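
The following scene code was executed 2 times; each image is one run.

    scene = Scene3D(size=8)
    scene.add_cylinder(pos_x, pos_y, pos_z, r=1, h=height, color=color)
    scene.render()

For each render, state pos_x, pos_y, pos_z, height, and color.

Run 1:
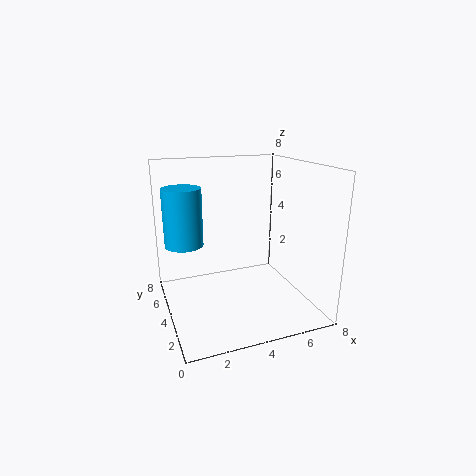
pos_x = 1
pos_y = 4
pos_z = 4
height = 3
color = 'deepskyblue'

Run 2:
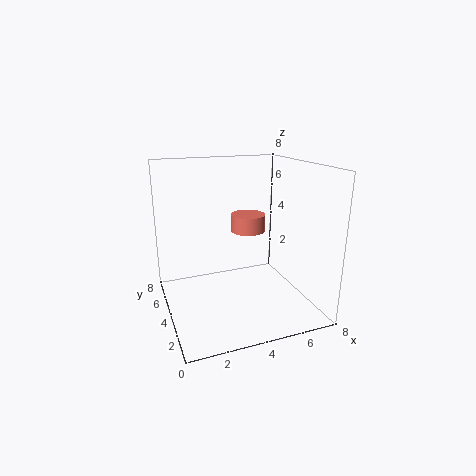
pos_x = 5
pos_y = 5
pos_z = 4
height = 1
color = 'salmon'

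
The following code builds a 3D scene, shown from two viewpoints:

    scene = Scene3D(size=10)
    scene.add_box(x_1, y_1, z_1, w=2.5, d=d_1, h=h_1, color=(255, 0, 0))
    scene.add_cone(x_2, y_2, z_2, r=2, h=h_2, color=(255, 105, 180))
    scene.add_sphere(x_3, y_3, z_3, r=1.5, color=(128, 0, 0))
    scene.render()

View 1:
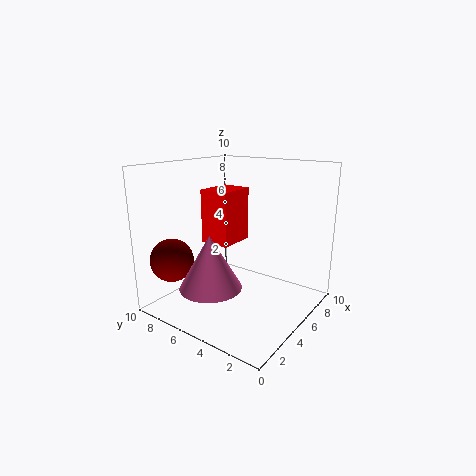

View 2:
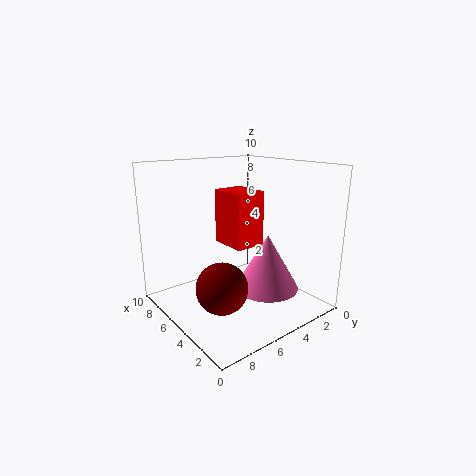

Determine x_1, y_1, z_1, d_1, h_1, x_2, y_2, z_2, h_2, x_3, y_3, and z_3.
x_1 = 3, y_1 = 4.5, z_1 = 5, d_1 = 2, h_1 = 3.5, x_2 = 2, y_2 = 5, z_2 = 2.5, h_2 = 3.5, x_3 = 2, y_3 = 8.5, z_3 = 3.5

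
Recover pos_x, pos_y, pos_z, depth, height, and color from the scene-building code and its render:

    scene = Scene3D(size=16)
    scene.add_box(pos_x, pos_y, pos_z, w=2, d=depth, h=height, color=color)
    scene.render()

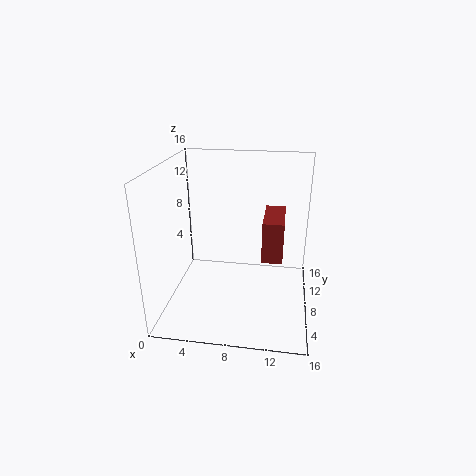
pos_x = 11, pos_y = 3, pos_z = 8, depth = 5, height = 4, color = 'brown'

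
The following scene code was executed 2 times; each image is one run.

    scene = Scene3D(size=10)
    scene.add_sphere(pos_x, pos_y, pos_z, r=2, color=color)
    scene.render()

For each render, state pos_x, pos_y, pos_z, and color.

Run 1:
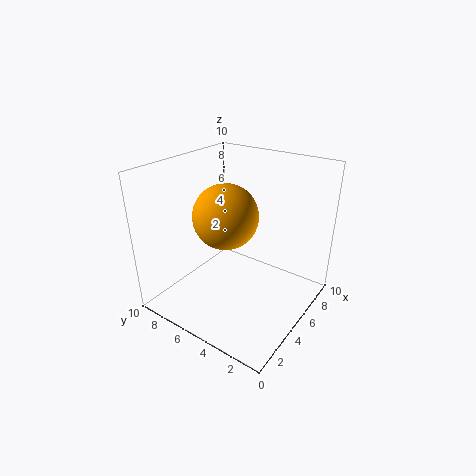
pos_x = 3; pos_y = 4.5; pos_z = 7.5; color = 'orange'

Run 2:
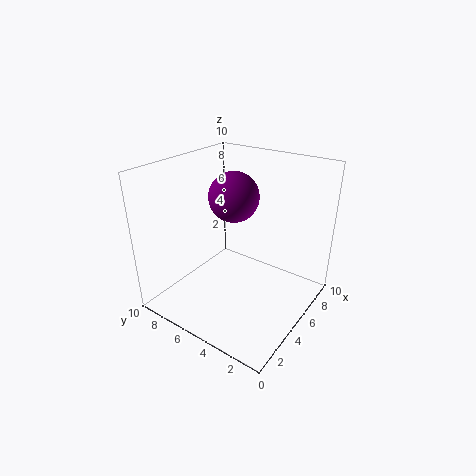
pos_x = 8; pos_y = 7.5; pos_z = 6.5; color = 'purple'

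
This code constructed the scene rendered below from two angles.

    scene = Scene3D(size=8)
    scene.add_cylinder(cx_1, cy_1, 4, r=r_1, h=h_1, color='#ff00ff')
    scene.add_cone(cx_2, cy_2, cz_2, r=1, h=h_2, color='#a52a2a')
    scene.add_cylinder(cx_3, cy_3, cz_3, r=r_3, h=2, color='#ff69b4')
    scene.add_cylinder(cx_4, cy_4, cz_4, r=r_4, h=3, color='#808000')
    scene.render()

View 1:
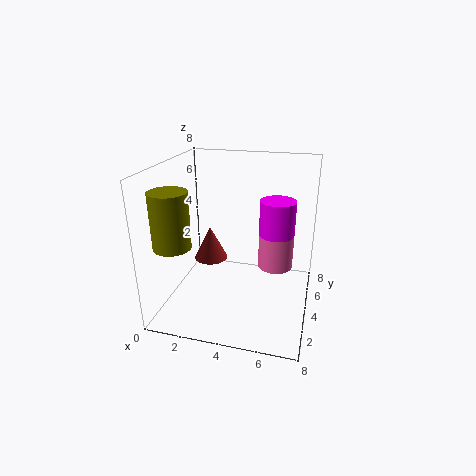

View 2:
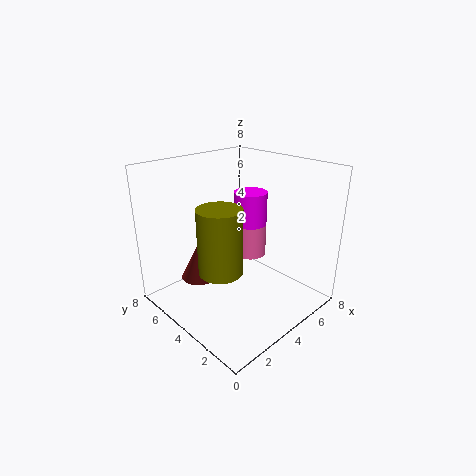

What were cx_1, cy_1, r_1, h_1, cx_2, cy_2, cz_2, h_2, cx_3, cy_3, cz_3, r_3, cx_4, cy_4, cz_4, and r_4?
cx_1 = 6, cy_1 = 5, r_1 = 1, h_1 = 2, cx_2 = 2, cy_2 = 5, cz_2 = 2, h_2 = 2, cx_3 = 6, cy_3 = 5, cz_3 = 2, r_3 = 1, cx_4 = 1, cy_4 = 2, cz_4 = 4, r_4 = 1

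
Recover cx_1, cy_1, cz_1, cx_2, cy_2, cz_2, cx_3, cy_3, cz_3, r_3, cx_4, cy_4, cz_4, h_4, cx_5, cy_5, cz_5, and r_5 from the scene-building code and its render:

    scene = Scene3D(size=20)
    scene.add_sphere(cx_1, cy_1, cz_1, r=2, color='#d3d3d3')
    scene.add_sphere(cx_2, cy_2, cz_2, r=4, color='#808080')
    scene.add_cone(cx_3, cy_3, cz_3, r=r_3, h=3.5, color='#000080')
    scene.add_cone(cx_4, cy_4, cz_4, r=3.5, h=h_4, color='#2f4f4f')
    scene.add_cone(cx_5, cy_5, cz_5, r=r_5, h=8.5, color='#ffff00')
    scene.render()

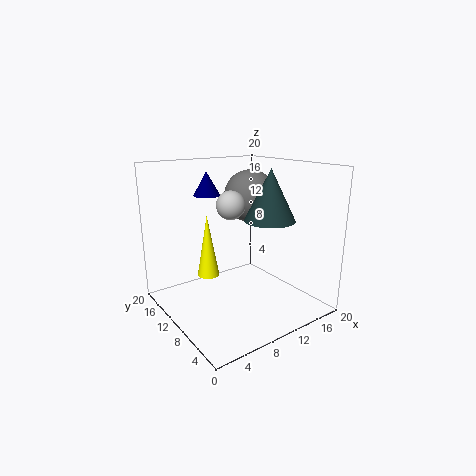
cx_1 = 9.5, cy_1 = 11, cz_1 = 14.5, cx_2 = 15.5, cy_2 = 14.5, cz_2 = 14.5, cx_3 = 9, cy_3 = 16.5, cz_3 = 15, r_3 = 2, cx_4 = 13.5, cy_4 = 7.5, cz_4 = 12.5, h_4 = 7, cx_5 = 6, cy_5 = 11.5, cz_5 = 5, r_5 = 1.5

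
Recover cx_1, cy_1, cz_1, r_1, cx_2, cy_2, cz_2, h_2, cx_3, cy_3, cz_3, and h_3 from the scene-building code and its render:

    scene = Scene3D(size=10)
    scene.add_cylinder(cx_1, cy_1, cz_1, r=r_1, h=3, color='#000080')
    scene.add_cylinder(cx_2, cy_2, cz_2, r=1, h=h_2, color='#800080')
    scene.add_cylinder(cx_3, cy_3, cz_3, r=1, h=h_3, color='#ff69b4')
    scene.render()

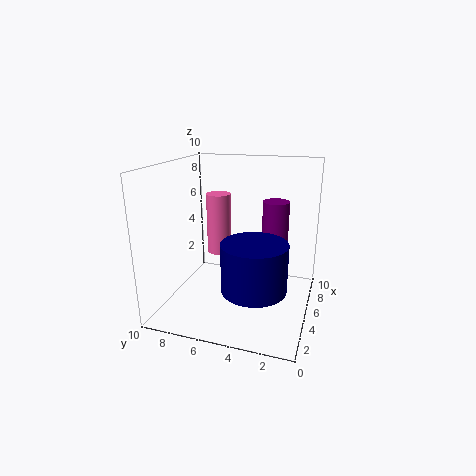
cx_1 = 2
cy_1 = 3
cz_1 = 3
r_1 = 2
cx_2 = 8
cy_2 = 3
cz_2 = 4
h_2 = 3
cx_3 = 9
cy_3 = 8
cz_3 = 2
h_3 = 5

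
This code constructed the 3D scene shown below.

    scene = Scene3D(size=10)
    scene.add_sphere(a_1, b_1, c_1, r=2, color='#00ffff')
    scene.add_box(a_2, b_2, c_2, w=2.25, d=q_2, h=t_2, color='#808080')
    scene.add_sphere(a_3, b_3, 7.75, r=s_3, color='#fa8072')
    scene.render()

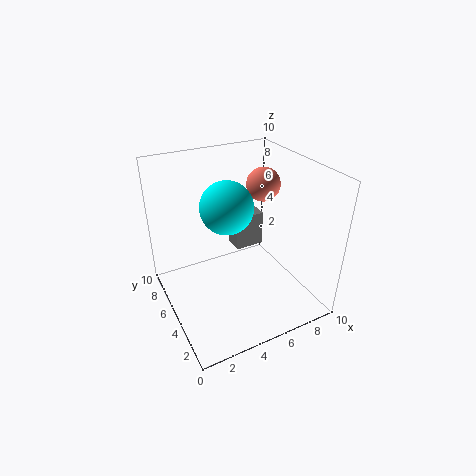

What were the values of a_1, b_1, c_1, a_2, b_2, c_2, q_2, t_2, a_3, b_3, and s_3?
a_1 = 5.25, b_1 = 7.25, c_1 = 6.25, a_2 = 6, b_2 = 7, c_2 = 2.5, q_2 = 1.5, t_2 = 2.75, a_3 = 8, b_3 = 6.75, s_3 = 1.25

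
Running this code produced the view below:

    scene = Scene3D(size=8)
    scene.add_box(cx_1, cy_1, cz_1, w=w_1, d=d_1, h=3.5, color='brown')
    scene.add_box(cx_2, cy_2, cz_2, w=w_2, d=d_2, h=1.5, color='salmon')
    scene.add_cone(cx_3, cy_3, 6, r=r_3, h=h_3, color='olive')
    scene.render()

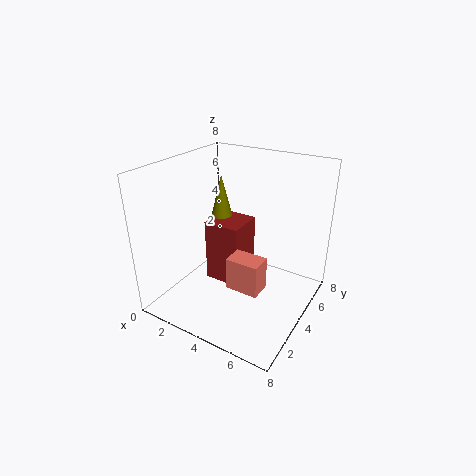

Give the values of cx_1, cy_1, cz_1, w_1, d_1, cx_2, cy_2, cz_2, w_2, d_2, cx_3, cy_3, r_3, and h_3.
cx_1 = 2.5; cy_1 = 3; cz_1 = 1.5; w_1 = 2; d_1 = 2; cx_2 = 5.5; cy_2 = 0.5; cz_2 = 3.5; w_2 = 1.5; d_2 = 1; cx_3 = 4; cy_3 = 2.5; r_3 = 0.5; h_3 = 2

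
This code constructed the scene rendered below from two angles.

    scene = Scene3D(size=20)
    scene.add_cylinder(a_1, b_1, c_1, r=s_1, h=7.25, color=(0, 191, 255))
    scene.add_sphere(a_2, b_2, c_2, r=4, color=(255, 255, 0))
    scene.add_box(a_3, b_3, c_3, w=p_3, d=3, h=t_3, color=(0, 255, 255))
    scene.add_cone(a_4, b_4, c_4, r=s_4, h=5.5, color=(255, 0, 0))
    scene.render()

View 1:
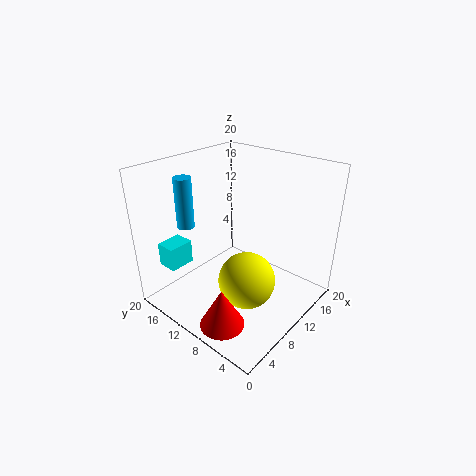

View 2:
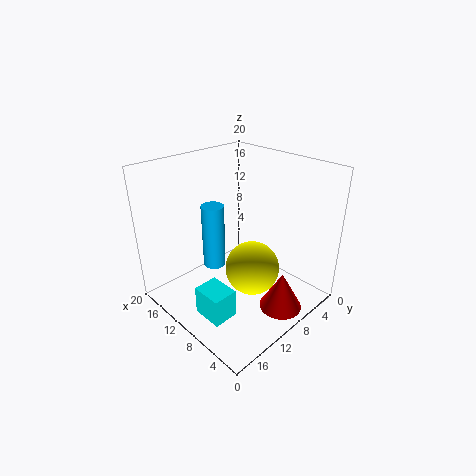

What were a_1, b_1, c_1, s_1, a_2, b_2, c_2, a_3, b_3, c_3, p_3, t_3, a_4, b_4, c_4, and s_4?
a_1 = 6.75, b_1 = 17, c_1 = 10.75, s_1 = 1.25, a_2 = 9.25, b_2 = 7.75, c_2 = 4.25, a_3 = 3.5, b_3 = 16.75, c_3 = 4.75, p_3 = 3.75, t_3 = 3.5, a_4 = 3.75, b_4 = 7.5, c_4 = 0.25, s_4 = 3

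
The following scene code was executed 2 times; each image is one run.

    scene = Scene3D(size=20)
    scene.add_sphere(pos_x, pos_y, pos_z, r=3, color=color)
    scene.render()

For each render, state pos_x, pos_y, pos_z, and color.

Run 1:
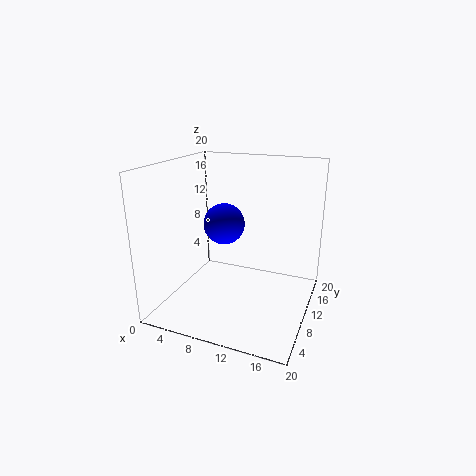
pos_x = 7
pos_y = 12
pos_z = 11
color = 'blue'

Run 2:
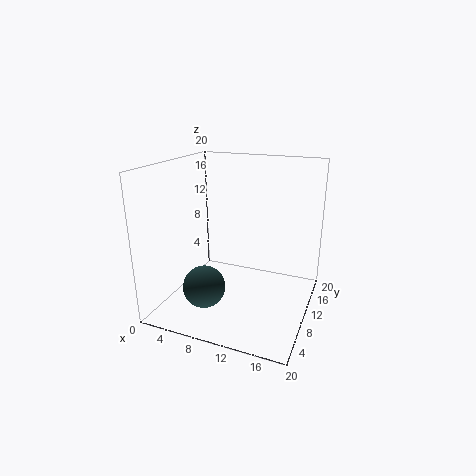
pos_x = 6
pos_y = 7
pos_z = 3
color = 'darkslategray'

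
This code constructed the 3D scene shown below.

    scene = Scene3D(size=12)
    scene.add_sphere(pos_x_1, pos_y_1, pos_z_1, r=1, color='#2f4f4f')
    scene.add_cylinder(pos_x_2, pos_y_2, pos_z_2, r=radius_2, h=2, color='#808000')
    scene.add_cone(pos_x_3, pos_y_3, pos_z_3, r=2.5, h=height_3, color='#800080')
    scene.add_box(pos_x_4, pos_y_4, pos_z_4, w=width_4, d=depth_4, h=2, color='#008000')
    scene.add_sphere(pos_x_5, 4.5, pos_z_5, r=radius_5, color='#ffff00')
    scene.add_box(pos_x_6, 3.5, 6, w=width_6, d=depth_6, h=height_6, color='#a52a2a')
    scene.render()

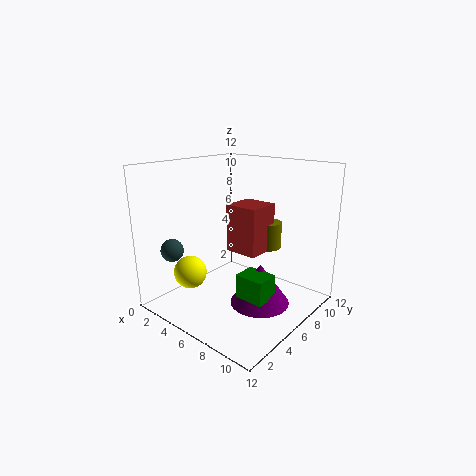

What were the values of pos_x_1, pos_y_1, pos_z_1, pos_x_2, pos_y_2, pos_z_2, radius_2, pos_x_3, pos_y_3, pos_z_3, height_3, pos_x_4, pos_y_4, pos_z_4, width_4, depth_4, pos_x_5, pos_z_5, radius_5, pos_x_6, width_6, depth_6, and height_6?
pos_x_1 = 1; pos_y_1 = 3; pos_z_1 = 4.5; pos_x_2 = 9; pos_y_2 = 6; pos_z_2 = 6; radius_2 = 1; pos_x_3 = 8; pos_y_3 = 6.5; pos_z_3 = 0.5; height_3 = 3.5; pos_x_4 = 7; pos_y_4 = 4.5; pos_z_4 = 1.5; width_4 = 2.5; depth_4 = 2; pos_x_5 = 1.5; pos_z_5 = 2; radius_5 = 1.5; pos_x_6 = 7; width_6 = 2.5; depth_6 = 2.5; height_6 = 3.5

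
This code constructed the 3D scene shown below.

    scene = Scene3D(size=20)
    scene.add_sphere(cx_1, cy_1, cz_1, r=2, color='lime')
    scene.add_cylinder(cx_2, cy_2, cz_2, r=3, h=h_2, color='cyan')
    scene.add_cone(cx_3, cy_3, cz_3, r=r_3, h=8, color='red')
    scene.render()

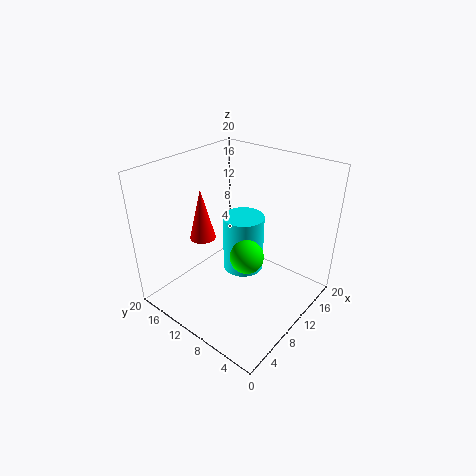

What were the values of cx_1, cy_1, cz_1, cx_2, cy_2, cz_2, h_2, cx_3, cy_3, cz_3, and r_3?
cx_1 = 5.5
cy_1 = 5
cz_1 = 11.5
cx_2 = 12.5
cy_2 = 11
cz_2 = 3.5
h_2 = 8.5
cx_3 = 10.5
cy_3 = 17.5
cz_3 = 7
r_3 = 2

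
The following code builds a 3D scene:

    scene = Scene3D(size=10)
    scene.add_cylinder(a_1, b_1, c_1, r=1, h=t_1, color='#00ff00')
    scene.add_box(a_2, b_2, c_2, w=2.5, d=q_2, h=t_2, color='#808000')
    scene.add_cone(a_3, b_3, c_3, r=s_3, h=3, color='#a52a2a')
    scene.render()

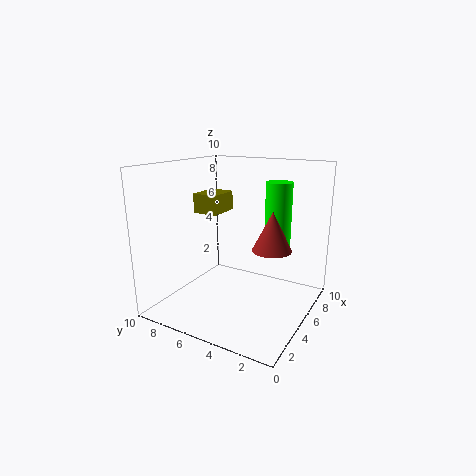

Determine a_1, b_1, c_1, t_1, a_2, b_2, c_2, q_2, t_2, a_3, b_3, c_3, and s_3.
a_1 = 8.5
b_1 = 3.5
c_1 = 3.5
t_1 = 5
a_2 = 6
b_2 = 7.5
c_2 = 6
q_2 = 2
t_2 = 1.5
a_3 = 7.5
b_3 = 3.5
c_3 = 3.5
s_3 = 1.5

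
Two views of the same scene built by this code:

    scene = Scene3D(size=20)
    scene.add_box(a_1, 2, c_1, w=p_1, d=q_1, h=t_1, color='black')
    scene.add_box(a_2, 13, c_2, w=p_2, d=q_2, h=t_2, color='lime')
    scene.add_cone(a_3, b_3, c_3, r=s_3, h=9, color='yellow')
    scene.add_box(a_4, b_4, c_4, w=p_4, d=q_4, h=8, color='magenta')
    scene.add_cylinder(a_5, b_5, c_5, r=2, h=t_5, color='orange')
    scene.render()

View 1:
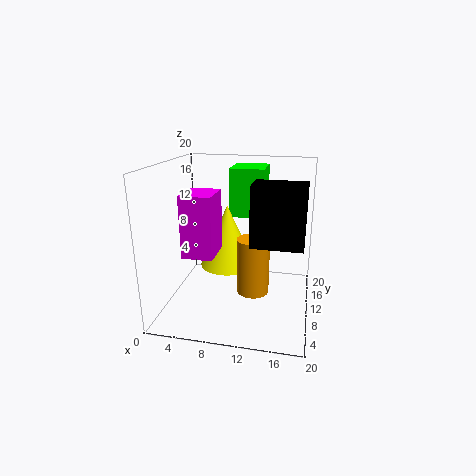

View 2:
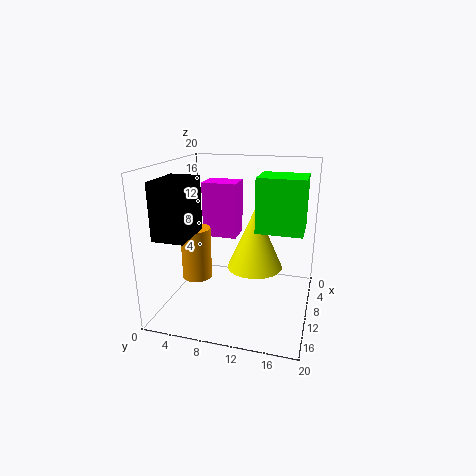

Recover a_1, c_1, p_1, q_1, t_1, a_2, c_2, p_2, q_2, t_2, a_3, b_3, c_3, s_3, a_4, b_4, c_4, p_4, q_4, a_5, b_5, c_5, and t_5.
a_1 = 13, c_1 = 12, p_1 = 6, q_1 = 4, t_1 = 7, a_2 = 8, c_2 = 12, p_2 = 5, q_2 = 6, t_2 = 7, a_3 = 8, b_3 = 12, c_3 = 5, s_3 = 4, a_4 = 4, b_4 = 4, c_4 = 9, p_4 = 4, q_4 = 5, a_5 = 13, b_5 = 5, c_5 = 5, t_5 = 7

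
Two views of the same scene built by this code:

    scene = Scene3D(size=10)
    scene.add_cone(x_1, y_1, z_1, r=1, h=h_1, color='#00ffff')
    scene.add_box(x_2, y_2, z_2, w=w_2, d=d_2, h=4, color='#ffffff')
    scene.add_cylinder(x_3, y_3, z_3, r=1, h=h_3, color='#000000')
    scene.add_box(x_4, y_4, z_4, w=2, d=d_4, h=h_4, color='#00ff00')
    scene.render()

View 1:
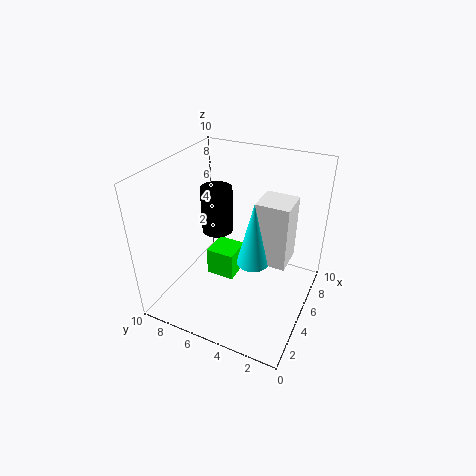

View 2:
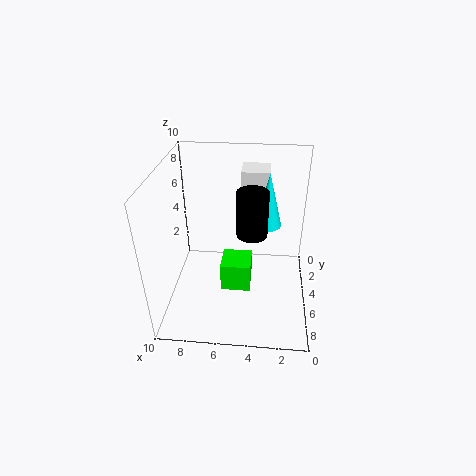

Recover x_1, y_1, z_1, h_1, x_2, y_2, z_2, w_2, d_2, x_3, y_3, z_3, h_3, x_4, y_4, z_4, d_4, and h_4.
x_1 = 3; y_1 = 3; z_1 = 5; h_1 = 4; x_2 = 3; y_2 = 1; z_2 = 5; w_2 = 2; d_2 = 2; x_3 = 4; y_3 = 6; z_3 = 6; h_3 = 3; x_4 = 4; y_4 = 5; z_4 = 2; d_4 = 2; h_4 = 2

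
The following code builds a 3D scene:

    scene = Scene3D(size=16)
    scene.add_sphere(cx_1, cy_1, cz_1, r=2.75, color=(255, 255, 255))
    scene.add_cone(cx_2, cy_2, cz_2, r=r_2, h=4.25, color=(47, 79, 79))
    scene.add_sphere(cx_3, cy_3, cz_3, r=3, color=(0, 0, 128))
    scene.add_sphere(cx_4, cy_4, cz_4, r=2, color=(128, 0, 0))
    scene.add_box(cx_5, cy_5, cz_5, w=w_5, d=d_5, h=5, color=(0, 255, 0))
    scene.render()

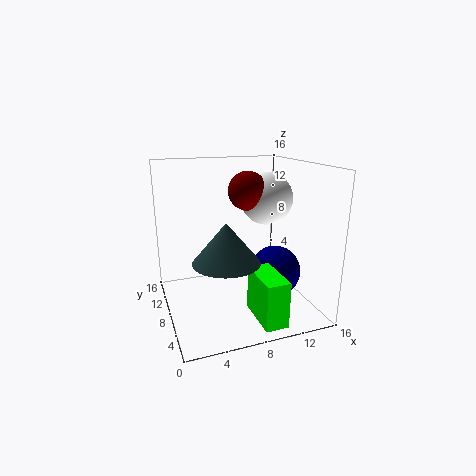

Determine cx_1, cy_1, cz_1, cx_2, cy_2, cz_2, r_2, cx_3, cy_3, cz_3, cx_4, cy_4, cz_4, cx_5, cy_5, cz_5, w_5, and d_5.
cx_1 = 10.75
cy_1 = 6.75
cz_1 = 12.5
cx_2 = 5.75
cy_2 = 5.25
cz_2 = 6.5
r_2 = 3.5
cx_3 = 12.75
cy_3 = 8
cz_3 = 3.25
cx_4 = 8.5
cy_4 = 6.5
cz_4 = 13.5
cx_5 = 8.5
cy_5 = 1
cz_5 = 0.25
w_5 = 2.5
d_5 = 5.25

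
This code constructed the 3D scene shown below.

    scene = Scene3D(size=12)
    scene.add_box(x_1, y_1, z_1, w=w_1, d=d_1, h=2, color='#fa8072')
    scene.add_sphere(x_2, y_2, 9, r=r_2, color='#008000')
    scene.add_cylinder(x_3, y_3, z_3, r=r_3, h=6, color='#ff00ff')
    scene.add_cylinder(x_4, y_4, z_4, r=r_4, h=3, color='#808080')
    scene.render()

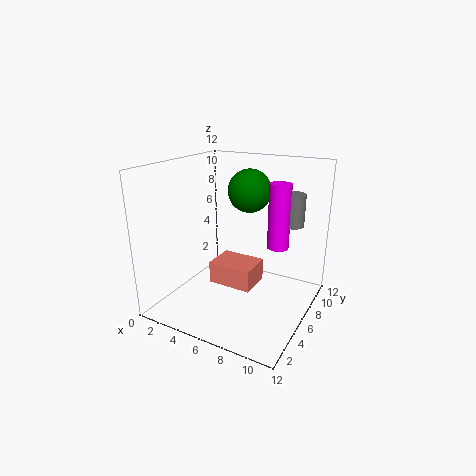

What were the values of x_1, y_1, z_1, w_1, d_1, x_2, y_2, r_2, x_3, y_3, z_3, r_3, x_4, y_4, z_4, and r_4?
x_1 = 3, y_1 = 6, z_1 = 1, w_1 = 4, d_1 = 3, x_2 = 5, y_2 = 10, r_2 = 2, x_3 = 8, y_3 = 10, z_3 = 4, r_3 = 1, x_4 = 9, y_4 = 11, z_4 = 6, r_4 = 1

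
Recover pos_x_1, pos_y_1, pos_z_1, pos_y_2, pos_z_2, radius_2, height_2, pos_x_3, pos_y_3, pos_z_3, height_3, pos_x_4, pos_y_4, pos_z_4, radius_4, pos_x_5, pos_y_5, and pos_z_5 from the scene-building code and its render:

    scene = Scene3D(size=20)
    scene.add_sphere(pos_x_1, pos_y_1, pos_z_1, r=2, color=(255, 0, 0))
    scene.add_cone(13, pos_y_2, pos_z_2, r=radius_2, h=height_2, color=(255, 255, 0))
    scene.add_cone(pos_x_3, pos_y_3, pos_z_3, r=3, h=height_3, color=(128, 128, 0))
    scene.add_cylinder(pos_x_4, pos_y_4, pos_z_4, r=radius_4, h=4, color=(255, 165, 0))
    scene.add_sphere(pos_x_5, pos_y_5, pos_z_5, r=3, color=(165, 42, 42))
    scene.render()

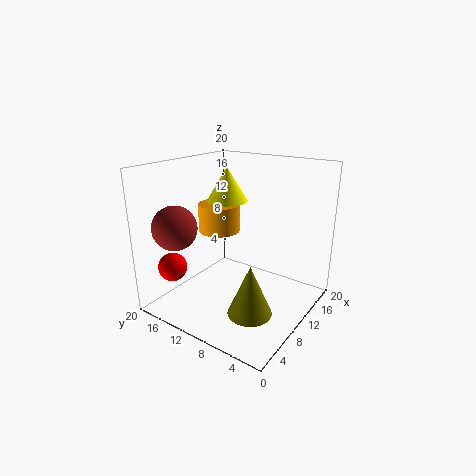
pos_x_1 = 4
pos_y_1 = 17
pos_z_1 = 6
pos_y_2 = 14
pos_z_2 = 14
radius_2 = 3
height_2 = 5
pos_x_3 = 7
pos_y_3 = 6
pos_z_3 = 1
height_3 = 7
pos_x_4 = 11
pos_y_4 = 14
pos_z_4 = 10
radius_4 = 3
pos_x_5 = 4
pos_y_5 = 16
pos_z_5 = 12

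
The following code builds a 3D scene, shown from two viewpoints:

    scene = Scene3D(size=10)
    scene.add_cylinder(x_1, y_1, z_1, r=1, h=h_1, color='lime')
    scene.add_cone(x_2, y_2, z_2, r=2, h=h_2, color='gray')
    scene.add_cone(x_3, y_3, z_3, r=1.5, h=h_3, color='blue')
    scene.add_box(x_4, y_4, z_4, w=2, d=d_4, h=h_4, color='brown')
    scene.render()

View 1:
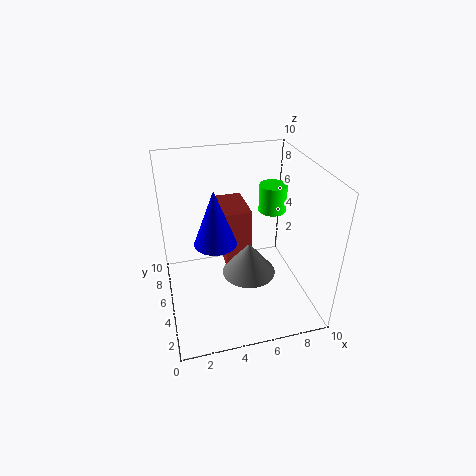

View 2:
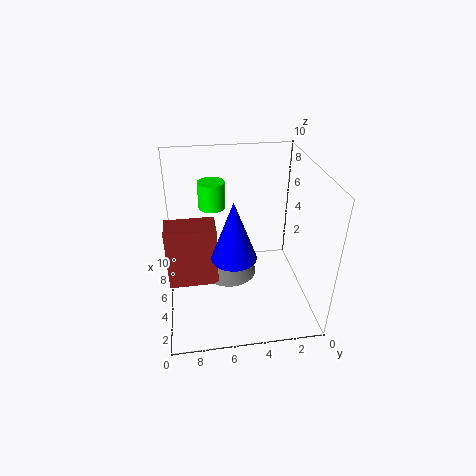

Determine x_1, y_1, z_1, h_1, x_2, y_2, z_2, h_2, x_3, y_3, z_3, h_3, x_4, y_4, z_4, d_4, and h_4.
x_1 = 8
y_1 = 6.5
z_1 = 6
h_1 = 2
x_2 = 6
y_2 = 5.5
z_2 = 1.5
h_2 = 2.5
x_3 = 3.5
y_3 = 5.5
z_3 = 4.5
h_3 = 4
x_4 = 4.5
y_4 = 6.5
z_4 = 1.5
d_4 = 3.5
h_4 = 4.5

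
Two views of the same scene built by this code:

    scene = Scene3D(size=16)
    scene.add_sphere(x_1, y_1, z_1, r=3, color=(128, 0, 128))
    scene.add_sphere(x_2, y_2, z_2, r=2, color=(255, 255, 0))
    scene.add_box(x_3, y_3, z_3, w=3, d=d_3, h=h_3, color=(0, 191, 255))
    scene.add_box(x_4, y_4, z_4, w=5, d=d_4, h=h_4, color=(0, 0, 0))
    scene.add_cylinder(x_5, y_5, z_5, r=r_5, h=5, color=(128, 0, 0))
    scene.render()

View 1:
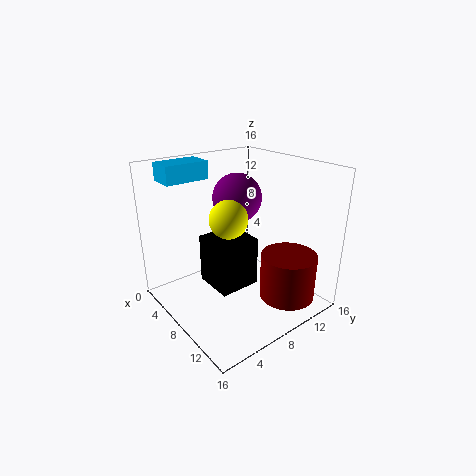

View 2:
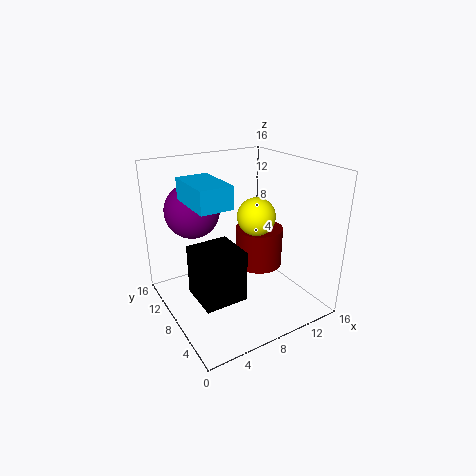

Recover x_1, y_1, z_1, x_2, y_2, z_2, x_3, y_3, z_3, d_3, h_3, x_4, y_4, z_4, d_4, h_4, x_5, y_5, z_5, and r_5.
x_1 = 4; y_1 = 11; z_1 = 11; x_2 = 9; y_2 = 6; z_2 = 11; x_3 = 1; y_3 = 2; z_3 = 14; d_3 = 5; h_3 = 2; x_4 = 3; y_4 = 6; z_4 = 1; d_4 = 5; h_4 = 6; x_5 = 13; y_5 = 11; z_5 = 2; r_5 = 3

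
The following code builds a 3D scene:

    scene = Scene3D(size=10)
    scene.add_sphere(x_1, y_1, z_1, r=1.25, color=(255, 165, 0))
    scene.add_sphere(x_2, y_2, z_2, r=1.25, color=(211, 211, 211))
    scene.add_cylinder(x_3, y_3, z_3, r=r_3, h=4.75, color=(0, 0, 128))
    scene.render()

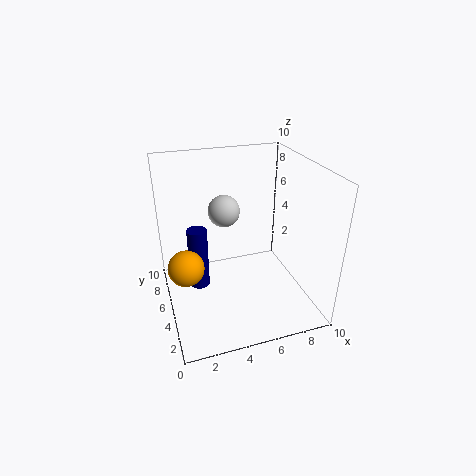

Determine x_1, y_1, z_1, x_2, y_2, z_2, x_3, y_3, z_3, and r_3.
x_1 = 1.25, y_1 = 5, z_1 = 3.25, x_2 = 5, y_2 = 8.5, z_2 = 5.5, x_3 = 2.5, y_3 = 7, z_3 = 0.25, r_3 = 0.75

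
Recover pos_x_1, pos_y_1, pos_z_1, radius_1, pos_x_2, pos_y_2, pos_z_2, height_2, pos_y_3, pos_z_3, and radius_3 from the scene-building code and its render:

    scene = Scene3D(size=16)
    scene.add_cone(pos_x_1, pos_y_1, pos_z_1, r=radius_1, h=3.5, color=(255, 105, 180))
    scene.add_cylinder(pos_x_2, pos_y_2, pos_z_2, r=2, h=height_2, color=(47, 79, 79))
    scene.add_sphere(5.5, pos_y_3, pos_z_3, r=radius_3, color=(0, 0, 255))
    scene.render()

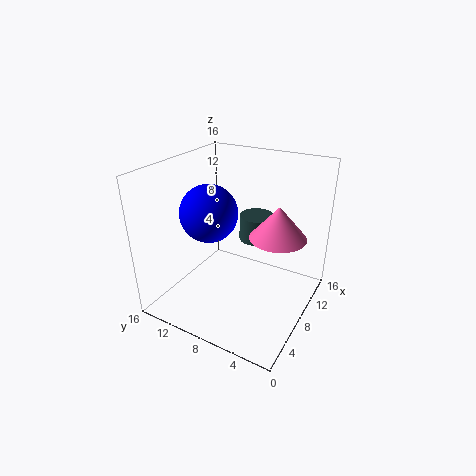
pos_x_1 = 8.5
pos_y_1 = 3.5
pos_z_1 = 9
radius_1 = 3
pos_x_2 = 11.5
pos_y_2 = 7.5
pos_z_2 = 6.5
height_2 = 3
pos_y_3 = 10
pos_z_3 = 11.5
radius_3 = 3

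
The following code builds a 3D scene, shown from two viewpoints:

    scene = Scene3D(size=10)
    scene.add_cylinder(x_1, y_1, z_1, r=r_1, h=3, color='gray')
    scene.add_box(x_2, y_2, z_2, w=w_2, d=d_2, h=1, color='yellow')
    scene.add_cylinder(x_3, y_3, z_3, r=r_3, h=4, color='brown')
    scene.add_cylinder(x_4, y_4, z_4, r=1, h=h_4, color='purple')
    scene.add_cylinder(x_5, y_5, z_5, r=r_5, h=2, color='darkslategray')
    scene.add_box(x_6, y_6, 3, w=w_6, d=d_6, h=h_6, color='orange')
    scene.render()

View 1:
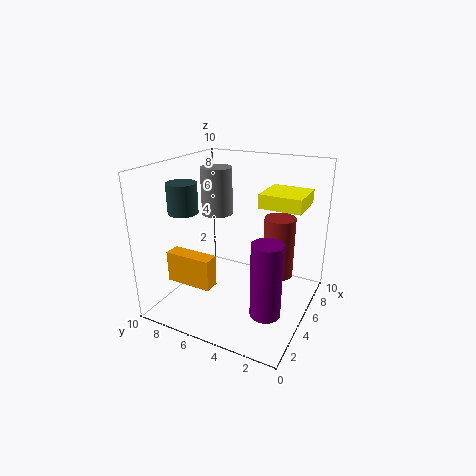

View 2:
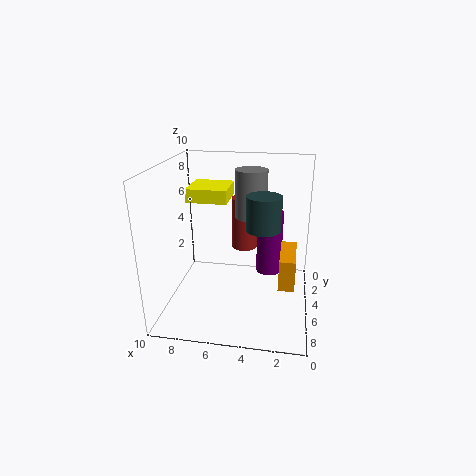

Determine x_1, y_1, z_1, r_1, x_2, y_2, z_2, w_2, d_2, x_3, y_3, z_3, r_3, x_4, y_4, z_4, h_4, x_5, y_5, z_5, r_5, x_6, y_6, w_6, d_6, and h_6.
x_1 = 4
y_1 = 6
z_1 = 7
r_1 = 1
x_2 = 6
y_2 = 1
z_2 = 7
w_2 = 3
d_2 = 3
x_3 = 5
y_3 = 2
z_3 = 3
r_3 = 1
x_4 = 3
y_4 = 2
z_4 = 1
h_4 = 5
x_5 = 3
y_5 = 8
z_5 = 7
r_5 = 1
x_6 = 1
y_6 = 5
w_6 = 1
d_6 = 3
h_6 = 2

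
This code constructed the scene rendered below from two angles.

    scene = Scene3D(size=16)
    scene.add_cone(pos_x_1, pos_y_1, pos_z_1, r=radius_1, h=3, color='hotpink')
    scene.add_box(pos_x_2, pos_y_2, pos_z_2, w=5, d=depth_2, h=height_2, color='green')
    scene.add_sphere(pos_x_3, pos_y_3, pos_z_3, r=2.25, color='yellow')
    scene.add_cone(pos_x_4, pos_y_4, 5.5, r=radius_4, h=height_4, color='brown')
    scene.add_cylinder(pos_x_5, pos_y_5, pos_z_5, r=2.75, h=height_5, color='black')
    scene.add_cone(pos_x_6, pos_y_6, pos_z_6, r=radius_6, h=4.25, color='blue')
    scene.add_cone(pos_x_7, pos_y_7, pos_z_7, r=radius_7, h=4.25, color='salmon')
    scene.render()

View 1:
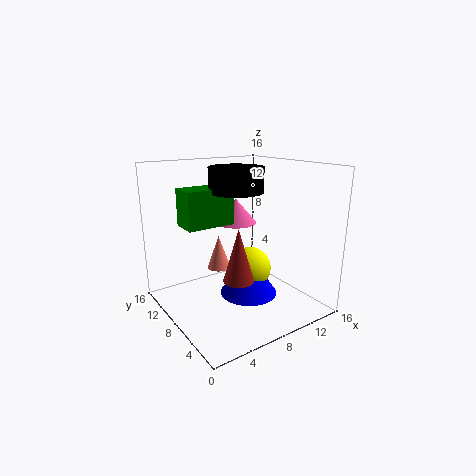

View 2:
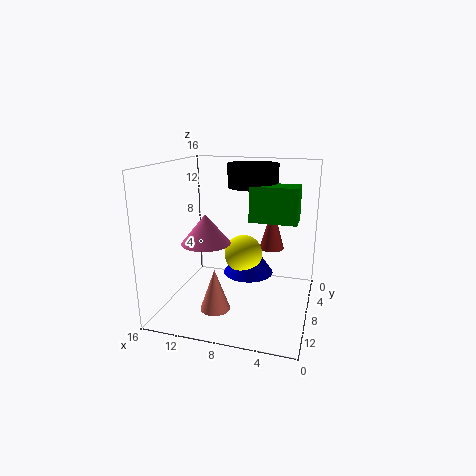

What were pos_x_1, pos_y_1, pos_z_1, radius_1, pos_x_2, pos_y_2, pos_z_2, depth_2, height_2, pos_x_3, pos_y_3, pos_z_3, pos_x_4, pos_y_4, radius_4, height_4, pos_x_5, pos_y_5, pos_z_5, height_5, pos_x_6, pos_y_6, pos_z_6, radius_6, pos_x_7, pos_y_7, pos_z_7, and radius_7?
pos_x_1 = 10.25
pos_y_1 = 11.75
pos_z_1 = 8.5
radius_1 = 2.5
pos_x_2 = 1.5
pos_y_2 = 6.5
pos_z_2 = 10.25
depth_2 = 2.75
height_2 = 3.75
pos_x_3 = 8
pos_y_3 = 5.75
pos_z_3 = 5.25
pos_x_4 = 5
pos_y_4 = 3.5
radius_4 = 1.5
height_4 = 5.25
pos_x_5 = 6.75
pos_y_5 = 6.5
pos_z_5 = 13.5
height_5 = 2.5
pos_x_6 = 7.5
pos_y_6 = 5.25
pos_z_6 = 2.75
radius_6 = 3
pos_x_7 = 8.75
pos_y_7 = 13.5
pos_z_7 = 2.25
radius_7 = 1.5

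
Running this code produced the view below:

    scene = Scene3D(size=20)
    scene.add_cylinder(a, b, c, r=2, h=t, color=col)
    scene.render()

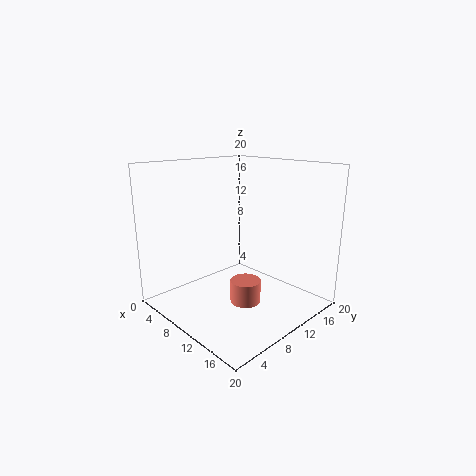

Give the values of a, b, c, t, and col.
a = 13.5, b = 8, c = 2.5, t = 3, col = 'salmon'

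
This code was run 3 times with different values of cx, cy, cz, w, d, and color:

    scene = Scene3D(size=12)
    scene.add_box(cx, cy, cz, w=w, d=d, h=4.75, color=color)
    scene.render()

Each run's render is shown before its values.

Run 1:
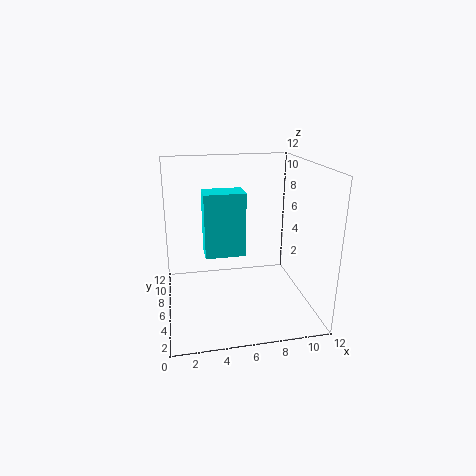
cx = 3, cy = 3, cz = 5.75, w = 3, d = 2, color = 'cyan'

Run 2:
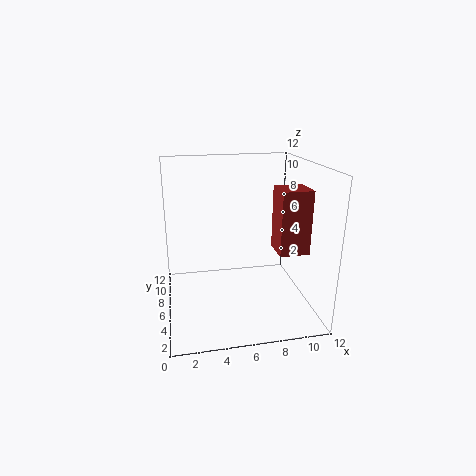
cx = 8.25, cy = 1.75, cz = 6, w = 2.25, d = 2.25, color = 'brown'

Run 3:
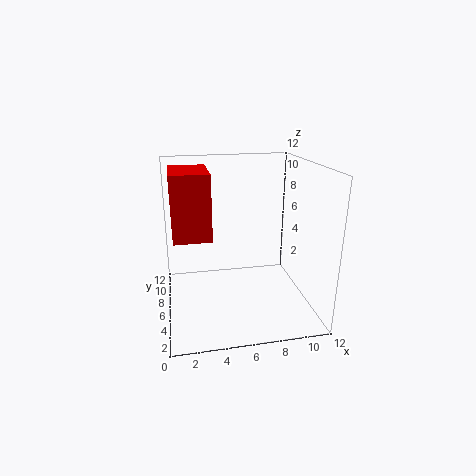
cx = 0.75, cy = 2.5, cz = 7.25, w = 2.75, d = 4.25, color = 'red'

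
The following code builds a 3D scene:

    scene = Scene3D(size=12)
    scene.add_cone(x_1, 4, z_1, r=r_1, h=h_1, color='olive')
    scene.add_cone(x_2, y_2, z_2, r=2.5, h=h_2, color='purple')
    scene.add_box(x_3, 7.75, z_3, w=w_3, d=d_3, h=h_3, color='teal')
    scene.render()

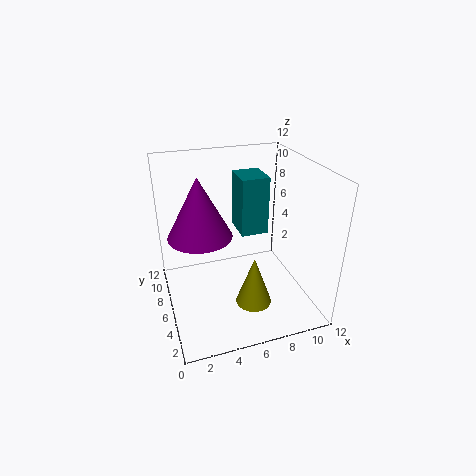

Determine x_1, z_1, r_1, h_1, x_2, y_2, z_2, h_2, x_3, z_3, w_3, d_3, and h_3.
x_1 = 6.75; z_1 = 0.75; r_1 = 1.5; h_1 = 4.25; x_2 = 2.75; y_2 = 5.5; z_2 = 7; h_2 = 4.75; x_3 = 7; z_3 = 5; w_3 = 2.5; d_3 = 3; h_3 = 5.25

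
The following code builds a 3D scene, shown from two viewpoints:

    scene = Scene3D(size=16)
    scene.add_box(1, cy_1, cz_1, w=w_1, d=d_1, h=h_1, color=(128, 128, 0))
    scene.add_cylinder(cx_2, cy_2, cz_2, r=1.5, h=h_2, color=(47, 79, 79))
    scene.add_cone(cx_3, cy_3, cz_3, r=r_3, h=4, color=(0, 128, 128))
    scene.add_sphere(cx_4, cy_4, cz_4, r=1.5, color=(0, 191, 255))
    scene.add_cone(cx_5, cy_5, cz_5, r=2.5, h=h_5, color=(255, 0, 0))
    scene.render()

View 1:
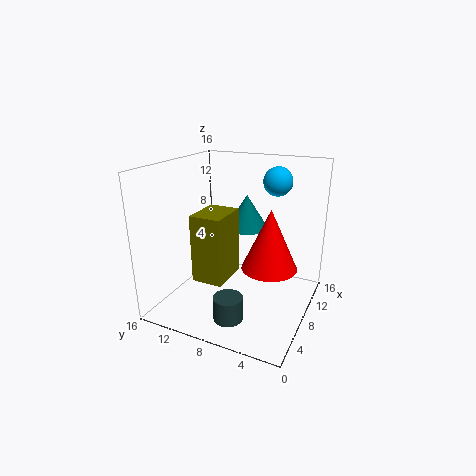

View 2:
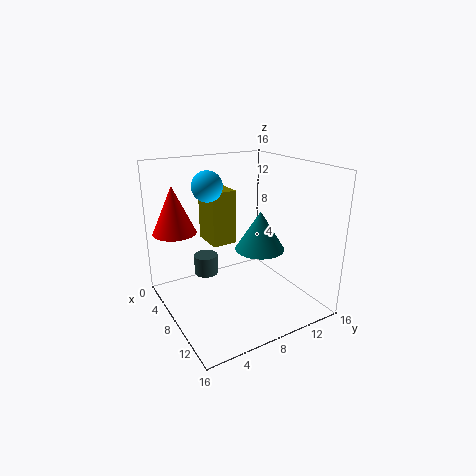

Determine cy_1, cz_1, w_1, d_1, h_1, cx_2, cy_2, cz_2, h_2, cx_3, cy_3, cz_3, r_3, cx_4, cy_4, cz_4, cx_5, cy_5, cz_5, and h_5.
cy_1 = 6.5; cz_1 = 6; w_1 = 4; d_1 = 3; h_1 = 6.5; cx_2 = 2.5; cy_2 = 6.5; cz_2 = 1.5; h_2 = 2.5; cx_3 = 11.5; cy_3 = 8.5; cz_3 = 8; r_3 = 2.5; cx_4 = 9; cy_4 = 4; cz_4 = 14.5; cx_5 = 3; cy_5 = 2.5; cz_5 = 8; h_5 = 5.5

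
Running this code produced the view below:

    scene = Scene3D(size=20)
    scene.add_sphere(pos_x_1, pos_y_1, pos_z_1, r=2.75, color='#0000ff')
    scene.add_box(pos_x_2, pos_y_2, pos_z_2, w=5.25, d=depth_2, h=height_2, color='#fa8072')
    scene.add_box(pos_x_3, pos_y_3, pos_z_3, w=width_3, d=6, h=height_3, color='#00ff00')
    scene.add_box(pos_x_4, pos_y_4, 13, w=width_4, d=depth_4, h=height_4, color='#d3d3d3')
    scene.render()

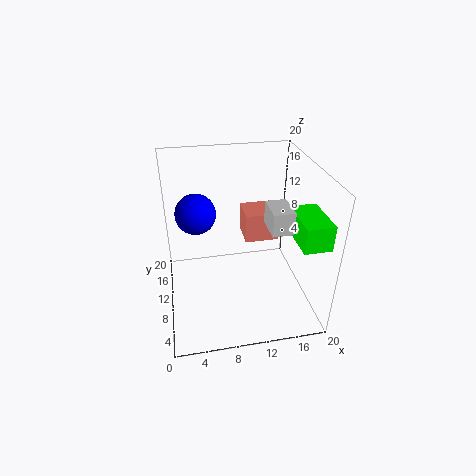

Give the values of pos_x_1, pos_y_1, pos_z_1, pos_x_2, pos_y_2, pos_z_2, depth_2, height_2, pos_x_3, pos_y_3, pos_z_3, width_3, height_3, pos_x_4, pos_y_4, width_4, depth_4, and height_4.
pos_x_1 = 4.5
pos_y_1 = 11.5
pos_z_1 = 13.5
pos_x_2 = 12
pos_y_2 = 13.75
pos_z_2 = 6.5
depth_2 = 4.75
height_2 = 4.5
pos_x_3 = 16
pos_y_3 = 1.25
pos_z_3 = 12.5
width_3 = 3.5
height_3 = 3.25
pos_x_4 = 13.25
pos_y_4 = 4.75
width_4 = 2.75
depth_4 = 4
height_4 = 3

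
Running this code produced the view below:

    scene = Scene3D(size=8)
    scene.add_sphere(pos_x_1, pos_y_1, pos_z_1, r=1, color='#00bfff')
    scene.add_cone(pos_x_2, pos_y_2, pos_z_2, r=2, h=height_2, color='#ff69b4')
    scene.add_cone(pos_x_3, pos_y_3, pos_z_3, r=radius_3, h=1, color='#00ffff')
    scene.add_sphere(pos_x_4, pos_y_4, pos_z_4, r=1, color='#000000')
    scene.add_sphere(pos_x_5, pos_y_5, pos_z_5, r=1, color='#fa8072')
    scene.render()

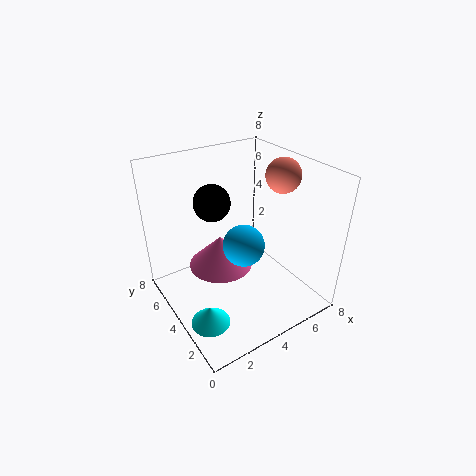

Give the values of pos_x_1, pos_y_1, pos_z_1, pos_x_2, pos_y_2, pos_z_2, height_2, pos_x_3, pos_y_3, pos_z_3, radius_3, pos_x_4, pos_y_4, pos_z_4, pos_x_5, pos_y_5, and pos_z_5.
pos_x_1 = 3
pos_y_1 = 2
pos_z_1 = 5
pos_x_2 = 4
pos_y_2 = 6
pos_z_2 = 1
height_2 = 2
pos_x_3 = 1
pos_y_3 = 2
pos_z_3 = 1
radius_3 = 1
pos_x_4 = 3
pos_y_4 = 5
pos_z_4 = 6
pos_x_5 = 7
pos_y_5 = 4
pos_z_5 = 7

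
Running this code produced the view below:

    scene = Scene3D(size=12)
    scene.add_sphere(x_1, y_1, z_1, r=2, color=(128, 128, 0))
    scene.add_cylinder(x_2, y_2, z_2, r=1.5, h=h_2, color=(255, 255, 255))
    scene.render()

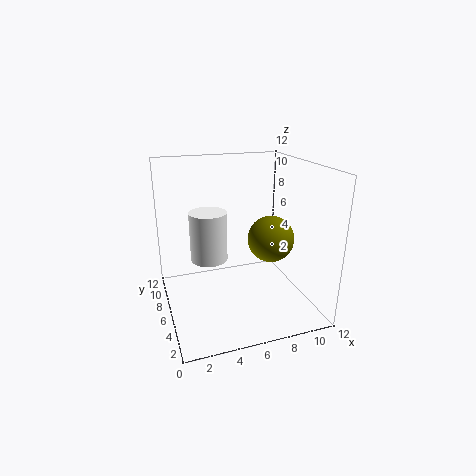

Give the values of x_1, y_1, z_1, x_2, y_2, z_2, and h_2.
x_1 = 9
y_1 = 6
z_1 = 5.5
x_2 = 3.5
y_2 = 6
z_2 = 4.5
h_2 = 4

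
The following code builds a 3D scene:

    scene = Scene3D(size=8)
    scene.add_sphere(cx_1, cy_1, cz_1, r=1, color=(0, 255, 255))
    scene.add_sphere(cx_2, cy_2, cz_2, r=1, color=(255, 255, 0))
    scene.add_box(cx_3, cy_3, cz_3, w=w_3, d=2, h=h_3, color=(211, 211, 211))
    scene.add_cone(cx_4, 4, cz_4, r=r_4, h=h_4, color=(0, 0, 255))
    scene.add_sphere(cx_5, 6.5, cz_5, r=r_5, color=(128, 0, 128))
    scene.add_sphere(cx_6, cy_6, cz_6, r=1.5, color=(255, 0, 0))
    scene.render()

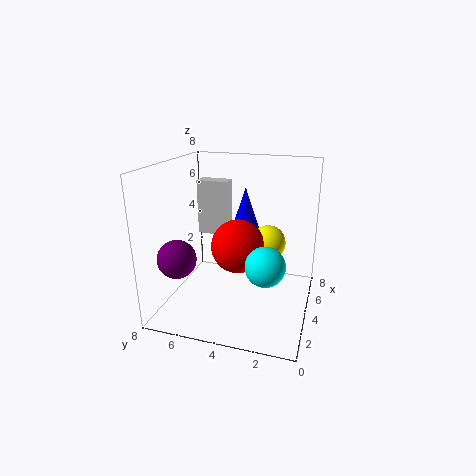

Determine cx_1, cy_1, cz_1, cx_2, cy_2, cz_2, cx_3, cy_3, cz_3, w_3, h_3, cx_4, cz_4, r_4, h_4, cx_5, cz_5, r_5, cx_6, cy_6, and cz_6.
cx_1 = 2; cy_1 = 2; cz_1 = 3.5; cx_2 = 5; cy_2 = 2.5; cz_2 = 3.5; cx_3 = 6.5; cy_3 = 5.5; cz_3 = 3; w_3 = 1; h_3 = 3.5; cx_4 = 5.5; cz_4 = 3.5; r_4 = 1; h_4 = 3; cx_5 = 1.5; cz_5 = 3.5; r_5 = 1; cx_6 = 4; cy_6 = 4; cz_6 = 3.5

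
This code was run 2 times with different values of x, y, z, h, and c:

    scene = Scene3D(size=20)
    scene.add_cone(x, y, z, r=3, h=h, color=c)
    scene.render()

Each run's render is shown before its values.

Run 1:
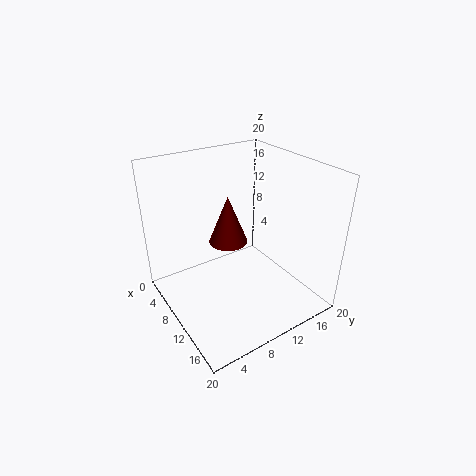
x = 5; y = 11.5; z = 6.5; h = 7.5; c = 'maroon'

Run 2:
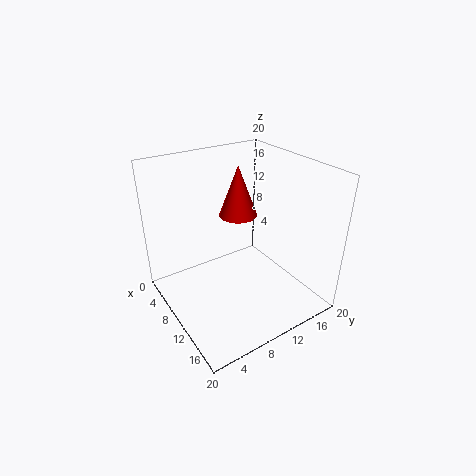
x = 4; y = 14; z = 10; h = 8; c = 'red'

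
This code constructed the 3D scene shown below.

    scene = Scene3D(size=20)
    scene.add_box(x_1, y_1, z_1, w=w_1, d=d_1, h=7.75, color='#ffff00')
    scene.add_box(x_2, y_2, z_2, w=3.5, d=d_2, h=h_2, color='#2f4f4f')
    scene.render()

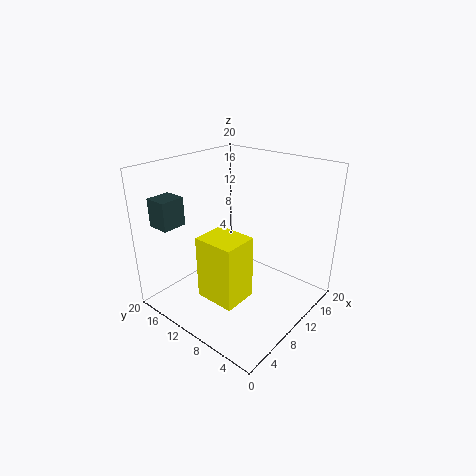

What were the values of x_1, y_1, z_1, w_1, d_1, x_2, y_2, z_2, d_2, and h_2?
x_1 = 1.25
y_1 = 4
z_1 = 6
w_1 = 4.25
d_1 = 5
x_2 = 2.75
y_2 = 16.5
z_2 = 11.5
d_2 = 3.25
h_2 = 4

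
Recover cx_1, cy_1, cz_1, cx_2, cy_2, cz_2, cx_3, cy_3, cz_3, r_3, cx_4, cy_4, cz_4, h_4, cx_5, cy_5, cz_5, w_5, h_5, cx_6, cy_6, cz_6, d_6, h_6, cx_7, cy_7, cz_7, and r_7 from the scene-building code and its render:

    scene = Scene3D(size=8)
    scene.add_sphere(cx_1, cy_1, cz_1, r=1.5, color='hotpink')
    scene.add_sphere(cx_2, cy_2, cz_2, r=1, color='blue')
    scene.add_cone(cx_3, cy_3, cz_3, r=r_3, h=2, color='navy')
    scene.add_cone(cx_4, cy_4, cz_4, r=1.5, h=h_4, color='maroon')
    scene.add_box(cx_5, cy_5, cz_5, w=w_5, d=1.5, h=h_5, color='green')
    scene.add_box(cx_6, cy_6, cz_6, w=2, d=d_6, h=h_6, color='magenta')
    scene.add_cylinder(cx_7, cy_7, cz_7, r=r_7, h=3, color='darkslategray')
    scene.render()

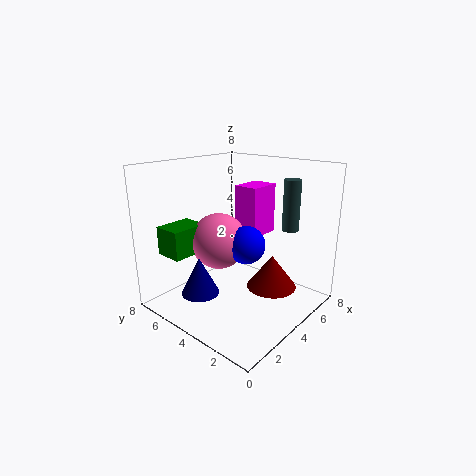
cx_1 = 3; cy_1 = 4.5; cz_1 = 4; cx_2 = 3.5; cy_2 = 3; cz_2 = 4; cx_3 = 1.5; cy_3 = 4.5; cz_3 = 1.5; r_3 = 1; cx_4 = 6; cy_4 = 3; cz_4 = 0.5; h_4 = 2; cx_5 = 0.5; cy_5 = 5; cz_5 = 3.5; w_5 = 2; h_5 = 1.5; cx_6 = 5.5; cy_6 = 4; cz_6 = 3.5; d_6 = 1.5; h_6 = 3; cx_7 = 7; cy_7 = 2.5; cz_7 = 4; r_7 = 0.5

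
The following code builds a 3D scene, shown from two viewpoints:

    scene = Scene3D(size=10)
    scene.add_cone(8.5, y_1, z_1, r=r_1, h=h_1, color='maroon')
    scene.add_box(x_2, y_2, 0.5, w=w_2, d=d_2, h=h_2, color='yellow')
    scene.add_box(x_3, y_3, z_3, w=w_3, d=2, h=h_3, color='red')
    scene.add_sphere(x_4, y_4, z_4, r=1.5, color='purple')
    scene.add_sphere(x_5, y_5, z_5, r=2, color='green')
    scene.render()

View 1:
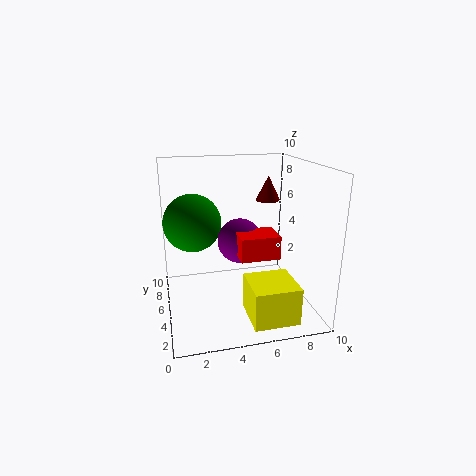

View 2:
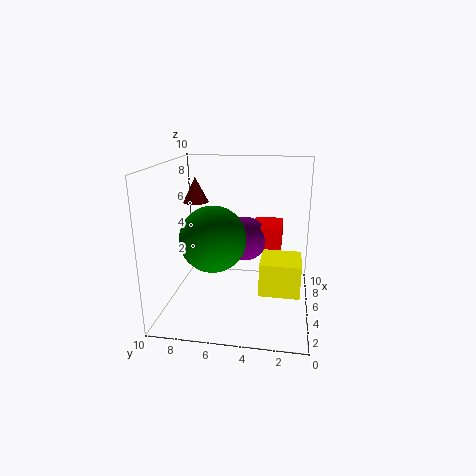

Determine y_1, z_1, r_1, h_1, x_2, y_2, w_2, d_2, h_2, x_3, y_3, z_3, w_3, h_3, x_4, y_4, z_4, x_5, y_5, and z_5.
y_1 = 9
z_1 = 6.5
r_1 = 1
h_1 = 2
x_2 = 5
y_2 = 0.5
w_2 = 3
d_2 = 3
h_2 = 2.5
x_3 = 4.5
y_3 = 2
z_3 = 4.5
w_3 = 2.5
h_3 = 1.5
x_4 = 5
y_4 = 4.5
z_4 = 5
x_5 = 2
y_5 = 6
z_5 = 6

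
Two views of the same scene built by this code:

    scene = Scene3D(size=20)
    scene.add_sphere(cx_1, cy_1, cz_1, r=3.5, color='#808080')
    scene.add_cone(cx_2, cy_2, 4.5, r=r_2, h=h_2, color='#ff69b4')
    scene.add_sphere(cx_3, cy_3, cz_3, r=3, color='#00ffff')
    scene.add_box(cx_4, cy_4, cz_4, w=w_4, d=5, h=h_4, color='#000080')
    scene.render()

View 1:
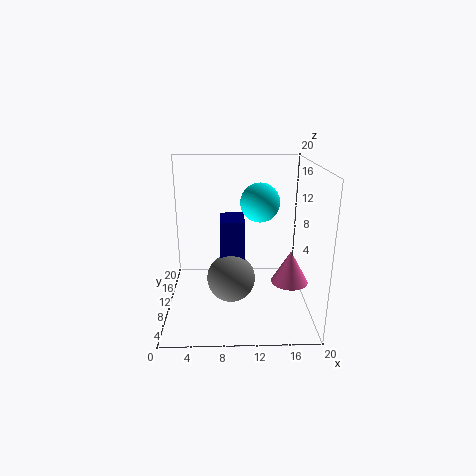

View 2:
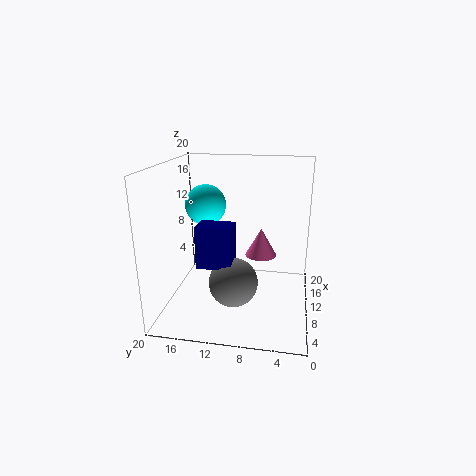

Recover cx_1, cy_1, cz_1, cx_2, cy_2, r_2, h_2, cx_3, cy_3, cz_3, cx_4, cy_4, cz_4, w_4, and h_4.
cx_1 = 9, cy_1 = 10.5, cz_1 = 3.5, cx_2 = 17, cy_2 = 7.5, r_2 = 2.5, h_2 = 4.5, cx_3 = 13.5, cy_3 = 15.5, cz_3 = 13.5, cx_4 = 7.5, cy_4 = 10.5, cz_4 = 6, w_4 = 3.5, h_4 = 6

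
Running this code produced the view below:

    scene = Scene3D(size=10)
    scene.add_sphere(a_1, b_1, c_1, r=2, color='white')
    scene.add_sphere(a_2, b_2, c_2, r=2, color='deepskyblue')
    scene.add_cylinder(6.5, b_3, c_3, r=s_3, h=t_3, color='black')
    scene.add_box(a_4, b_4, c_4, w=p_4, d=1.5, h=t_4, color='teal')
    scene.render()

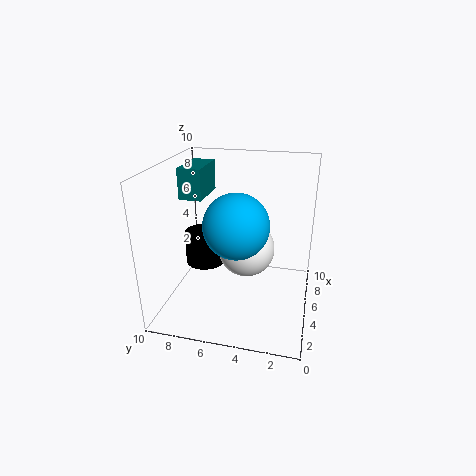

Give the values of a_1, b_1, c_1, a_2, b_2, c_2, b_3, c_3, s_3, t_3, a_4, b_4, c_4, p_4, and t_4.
a_1 = 5.5
b_1 = 4.5
c_1 = 4
a_2 = 2.5
b_2 = 4.5
c_2 = 7
b_3 = 8
c_3 = 2
s_3 = 1.5
t_3 = 2.5
a_4 = 3.5
b_4 = 7
c_4 = 8
p_4 = 3
t_4 = 2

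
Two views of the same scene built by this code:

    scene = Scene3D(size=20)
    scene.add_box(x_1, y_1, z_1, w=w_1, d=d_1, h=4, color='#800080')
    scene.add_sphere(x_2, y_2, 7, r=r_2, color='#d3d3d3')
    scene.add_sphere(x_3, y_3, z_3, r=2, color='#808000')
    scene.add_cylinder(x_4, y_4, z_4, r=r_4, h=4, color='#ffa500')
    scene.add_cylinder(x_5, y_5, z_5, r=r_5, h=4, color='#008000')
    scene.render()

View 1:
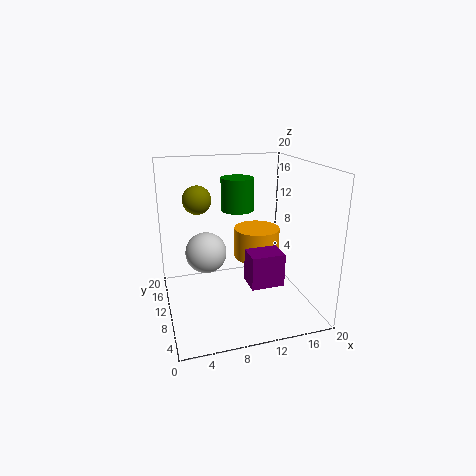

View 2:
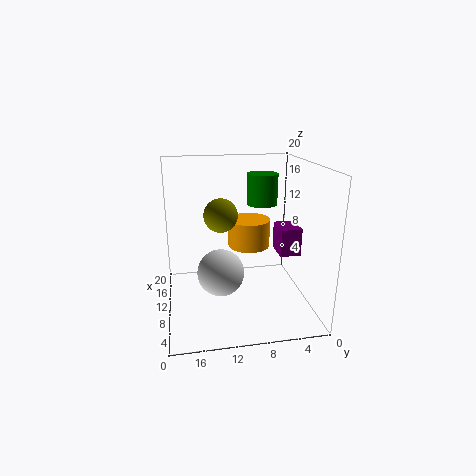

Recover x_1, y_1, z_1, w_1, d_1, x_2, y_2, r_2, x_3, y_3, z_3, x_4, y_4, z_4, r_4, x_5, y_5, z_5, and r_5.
x_1 = 9; y_1 = 1; z_1 = 7; w_1 = 4; d_1 = 3; x_2 = 6; y_2 = 13; r_2 = 3; x_3 = 5; y_3 = 13; z_3 = 15; x_4 = 12; y_4 = 8; z_4 = 8; r_4 = 3; x_5 = 9; y_5 = 7; z_5 = 15; r_5 = 2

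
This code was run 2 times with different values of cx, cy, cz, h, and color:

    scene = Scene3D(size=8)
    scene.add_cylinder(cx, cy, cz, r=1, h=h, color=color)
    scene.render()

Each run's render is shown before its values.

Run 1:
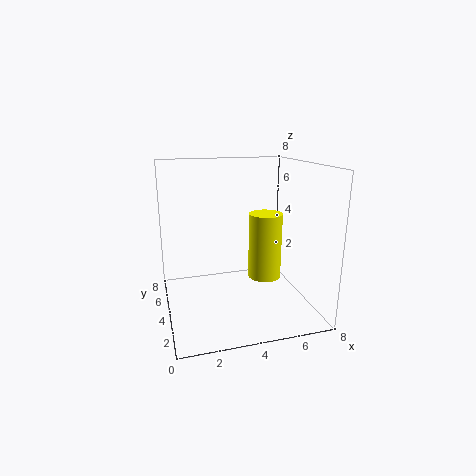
cx = 6, cy = 5, cz = 1, h = 4, color = 'yellow'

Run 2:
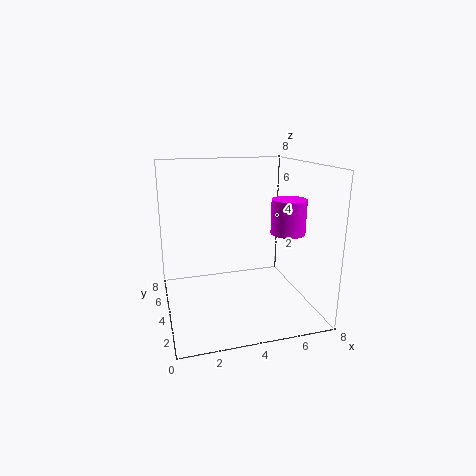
cx = 7, cy = 4, cz = 4, h = 2, color = 'magenta'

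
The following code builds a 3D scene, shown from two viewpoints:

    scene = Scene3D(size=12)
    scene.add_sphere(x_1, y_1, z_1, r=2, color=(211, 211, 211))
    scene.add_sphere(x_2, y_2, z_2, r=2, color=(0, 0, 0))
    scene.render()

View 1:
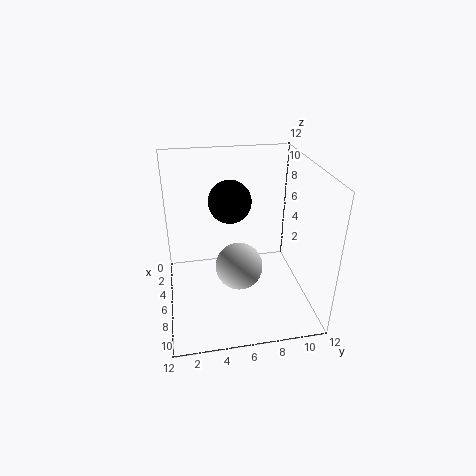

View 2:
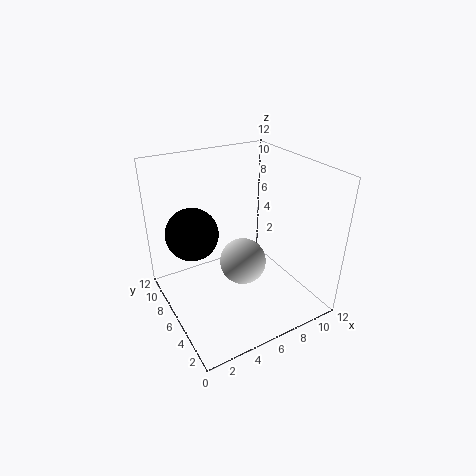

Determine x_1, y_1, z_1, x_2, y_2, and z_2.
x_1 = 6.5; y_1 = 6; z_1 = 3.5; x_2 = 2; y_2 = 6; z_2 = 7.5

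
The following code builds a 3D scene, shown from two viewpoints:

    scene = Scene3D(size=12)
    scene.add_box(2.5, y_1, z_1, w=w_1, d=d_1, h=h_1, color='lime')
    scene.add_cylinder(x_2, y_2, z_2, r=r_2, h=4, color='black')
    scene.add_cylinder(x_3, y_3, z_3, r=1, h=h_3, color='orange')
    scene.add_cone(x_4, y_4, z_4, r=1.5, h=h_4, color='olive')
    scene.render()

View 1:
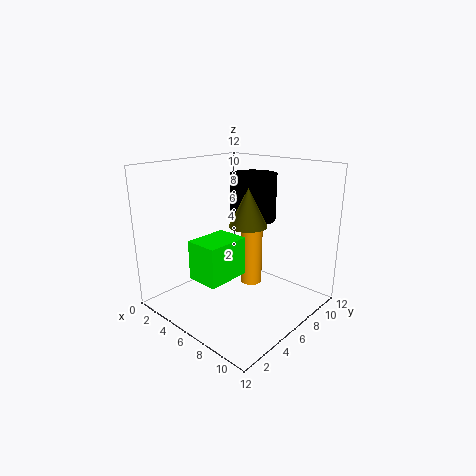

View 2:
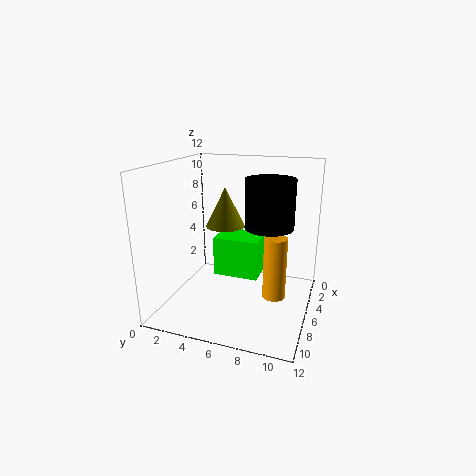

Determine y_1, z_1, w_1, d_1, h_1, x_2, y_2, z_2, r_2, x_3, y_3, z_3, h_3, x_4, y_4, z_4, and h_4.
y_1 = 3.5
z_1 = 2
w_1 = 3
d_1 = 4
h_1 = 3.5
x_2 = 5.5
y_2 = 8.5
z_2 = 7
r_2 = 2
x_3 = 5
y_3 = 9
z_3 = 0.5
h_3 = 5.5
x_4 = 7.5
y_4 = 5.5
z_4 = 7.5
h_4 = 3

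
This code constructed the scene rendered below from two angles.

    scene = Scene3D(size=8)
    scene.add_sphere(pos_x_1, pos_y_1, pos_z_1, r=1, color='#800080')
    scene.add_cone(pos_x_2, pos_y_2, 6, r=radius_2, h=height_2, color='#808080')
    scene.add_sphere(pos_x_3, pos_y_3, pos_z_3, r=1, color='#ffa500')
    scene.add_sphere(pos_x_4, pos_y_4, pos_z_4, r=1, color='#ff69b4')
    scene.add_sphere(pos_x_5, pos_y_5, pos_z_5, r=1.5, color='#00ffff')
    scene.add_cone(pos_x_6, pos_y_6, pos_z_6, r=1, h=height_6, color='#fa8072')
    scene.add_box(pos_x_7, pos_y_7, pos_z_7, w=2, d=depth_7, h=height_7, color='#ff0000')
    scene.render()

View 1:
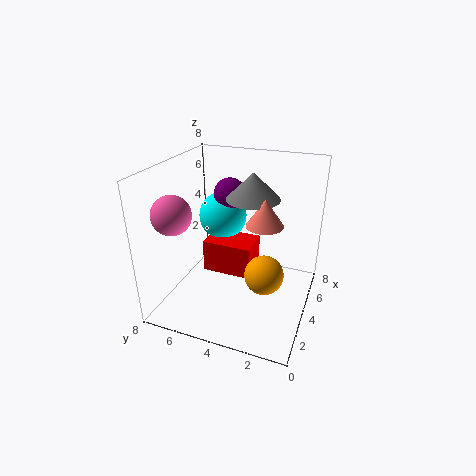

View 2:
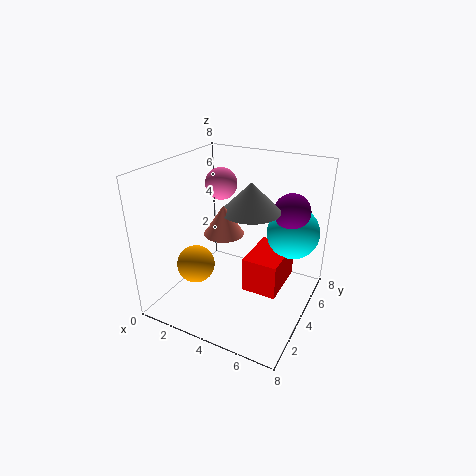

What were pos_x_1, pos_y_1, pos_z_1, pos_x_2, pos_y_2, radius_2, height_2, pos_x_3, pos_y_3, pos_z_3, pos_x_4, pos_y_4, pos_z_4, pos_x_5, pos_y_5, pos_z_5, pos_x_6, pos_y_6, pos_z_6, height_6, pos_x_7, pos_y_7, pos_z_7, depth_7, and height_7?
pos_x_1 = 6.5, pos_y_1 = 5.5, pos_z_1 = 5.5, pos_x_2 = 5, pos_y_2 = 3.5, radius_2 = 1.5, height_2 = 1.5, pos_x_3 = 2.5, pos_y_3 = 2, pos_z_3 = 3, pos_x_4 = 1.5, pos_y_4 = 6.5, pos_z_4 = 6, pos_x_5 = 6.5, pos_y_5 = 6, pos_z_5 = 4, pos_x_6 = 4, pos_y_6 = 2.5, pos_z_6 = 5, height_6 = 1.5, pos_x_7 = 4.5, pos_y_7 = 3.5, pos_z_7 = 1, depth_7 = 3, height_7 = 2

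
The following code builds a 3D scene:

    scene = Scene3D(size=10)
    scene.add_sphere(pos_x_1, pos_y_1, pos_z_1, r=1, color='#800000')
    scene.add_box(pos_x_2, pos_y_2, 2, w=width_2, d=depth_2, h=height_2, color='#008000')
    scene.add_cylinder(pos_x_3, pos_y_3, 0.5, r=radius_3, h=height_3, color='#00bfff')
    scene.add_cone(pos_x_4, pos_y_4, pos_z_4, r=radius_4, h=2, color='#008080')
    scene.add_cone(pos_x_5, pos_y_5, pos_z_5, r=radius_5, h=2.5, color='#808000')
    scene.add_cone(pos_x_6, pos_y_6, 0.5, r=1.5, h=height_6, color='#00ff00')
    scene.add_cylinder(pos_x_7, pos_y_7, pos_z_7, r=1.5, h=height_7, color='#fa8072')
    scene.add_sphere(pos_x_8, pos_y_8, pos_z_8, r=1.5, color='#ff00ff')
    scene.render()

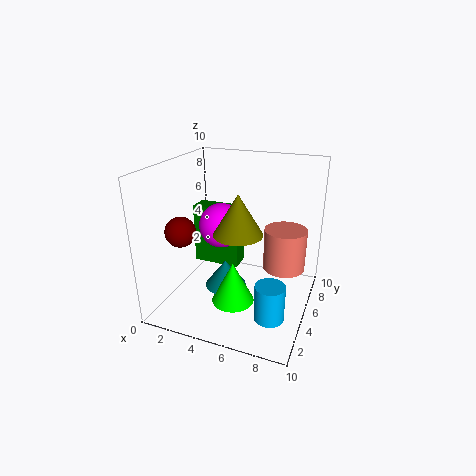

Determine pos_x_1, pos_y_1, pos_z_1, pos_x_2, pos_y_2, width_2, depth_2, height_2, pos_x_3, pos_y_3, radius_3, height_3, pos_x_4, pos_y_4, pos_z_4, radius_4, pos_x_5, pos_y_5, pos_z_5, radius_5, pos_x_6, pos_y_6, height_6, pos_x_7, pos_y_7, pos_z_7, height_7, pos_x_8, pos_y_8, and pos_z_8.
pos_x_1 = 2; pos_y_1 = 2.5; pos_z_1 = 6; pos_x_2 = 1; pos_y_2 = 6; width_2 = 3.5; depth_2 = 1.5; height_2 = 4.5; pos_x_3 = 8; pos_y_3 = 3; radius_3 = 1; height_3 = 2.5; pos_x_4 = 4; pos_y_4 = 5; pos_z_4 = 1; radius_4 = 1.5; pos_x_5 = 6; pos_y_5 = 2.5; pos_z_5 = 6.5; radius_5 = 1.5; pos_x_6 = 5; pos_y_6 = 4; height_6 = 3; pos_x_7 = 8; pos_y_7 = 6.5; pos_z_7 = 2.5; height_7 = 3; pos_x_8 = 4; pos_y_8 = 4.5; pos_z_8 = 6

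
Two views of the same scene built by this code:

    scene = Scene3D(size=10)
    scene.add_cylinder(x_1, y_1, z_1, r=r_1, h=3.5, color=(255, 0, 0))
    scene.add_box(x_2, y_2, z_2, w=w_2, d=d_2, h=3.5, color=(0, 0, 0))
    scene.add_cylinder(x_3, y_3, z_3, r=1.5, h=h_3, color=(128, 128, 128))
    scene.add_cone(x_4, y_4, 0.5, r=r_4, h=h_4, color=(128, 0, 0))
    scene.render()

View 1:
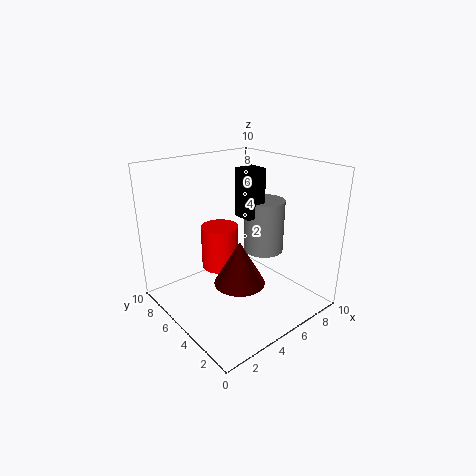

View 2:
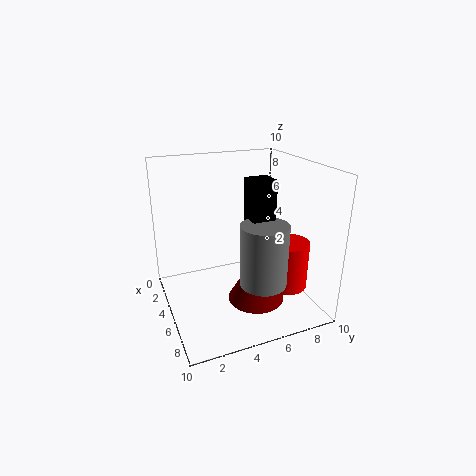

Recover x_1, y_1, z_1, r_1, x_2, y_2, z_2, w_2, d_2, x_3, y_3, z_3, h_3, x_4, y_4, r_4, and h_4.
x_1 = 6; y_1 = 8.5; z_1 = 1; r_1 = 1.5; x_2 = 6; y_2 = 5; z_2 = 6; w_2 = 1.5; d_2 = 1.5; x_3 = 8; y_3 = 5.5; z_3 = 3; h_3 = 4; x_4 = 6; y_4 = 6; r_4 = 2; h_4 = 3.5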